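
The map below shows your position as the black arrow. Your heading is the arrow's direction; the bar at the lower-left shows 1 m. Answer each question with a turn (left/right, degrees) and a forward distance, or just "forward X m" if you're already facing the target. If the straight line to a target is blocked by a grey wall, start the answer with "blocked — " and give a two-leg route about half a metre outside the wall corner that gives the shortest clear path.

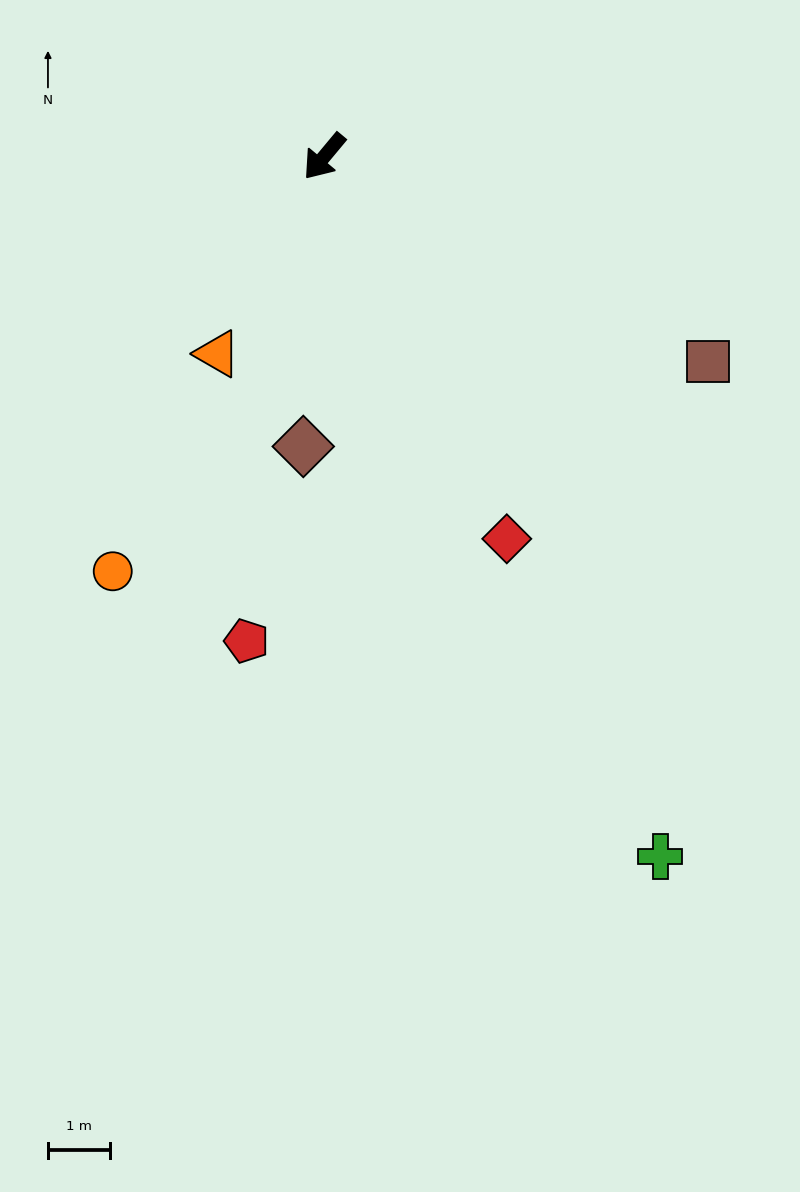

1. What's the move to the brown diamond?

turn left 36°, forward 4.7 m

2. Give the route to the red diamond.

turn left 65°, forward 6.8 m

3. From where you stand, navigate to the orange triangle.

turn left 11°, forward 3.6 m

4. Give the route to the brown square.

turn left 102°, forward 7.0 m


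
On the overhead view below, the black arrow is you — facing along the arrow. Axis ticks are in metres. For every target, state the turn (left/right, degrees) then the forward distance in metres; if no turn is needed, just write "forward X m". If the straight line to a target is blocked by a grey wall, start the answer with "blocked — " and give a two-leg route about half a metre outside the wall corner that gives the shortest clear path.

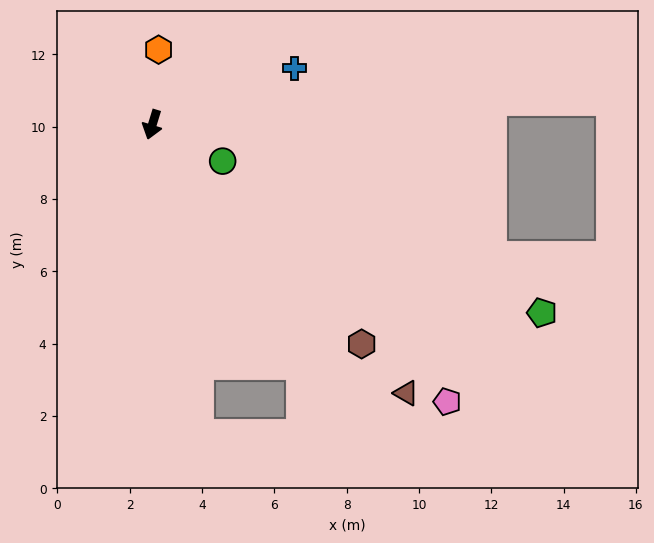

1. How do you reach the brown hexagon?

turn left 61°, forward 8.4 m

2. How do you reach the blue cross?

turn left 129°, forward 4.2 m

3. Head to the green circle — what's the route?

turn left 80°, forward 2.2 m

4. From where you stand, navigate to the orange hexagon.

turn right 168°, forward 2.1 m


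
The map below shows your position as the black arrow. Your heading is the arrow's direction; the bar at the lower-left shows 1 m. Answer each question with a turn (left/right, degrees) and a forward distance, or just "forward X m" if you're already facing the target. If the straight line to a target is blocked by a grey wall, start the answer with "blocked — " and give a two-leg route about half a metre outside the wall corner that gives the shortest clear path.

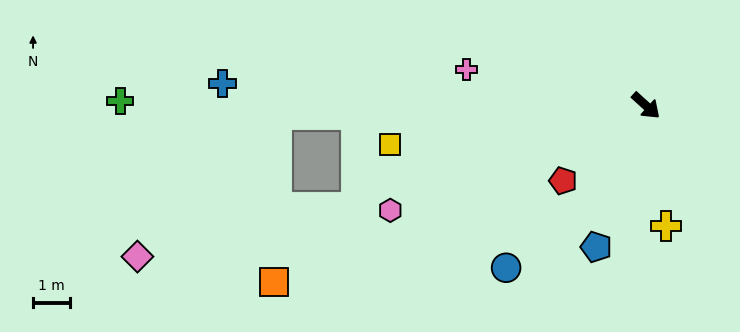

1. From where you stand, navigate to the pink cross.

turn right 149°, forward 5.0 m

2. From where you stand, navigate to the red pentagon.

turn right 96°, forward 3.1 m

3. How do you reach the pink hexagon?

turn right 116°, forward 7.5 m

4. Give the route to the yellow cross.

turn right 38°, forward 3.3 m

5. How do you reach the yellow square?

turn right 129°, forward 7.1 m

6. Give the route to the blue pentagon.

turn right 67°, forward 4.1 m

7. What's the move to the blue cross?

turn right 141°, forward 11.6 m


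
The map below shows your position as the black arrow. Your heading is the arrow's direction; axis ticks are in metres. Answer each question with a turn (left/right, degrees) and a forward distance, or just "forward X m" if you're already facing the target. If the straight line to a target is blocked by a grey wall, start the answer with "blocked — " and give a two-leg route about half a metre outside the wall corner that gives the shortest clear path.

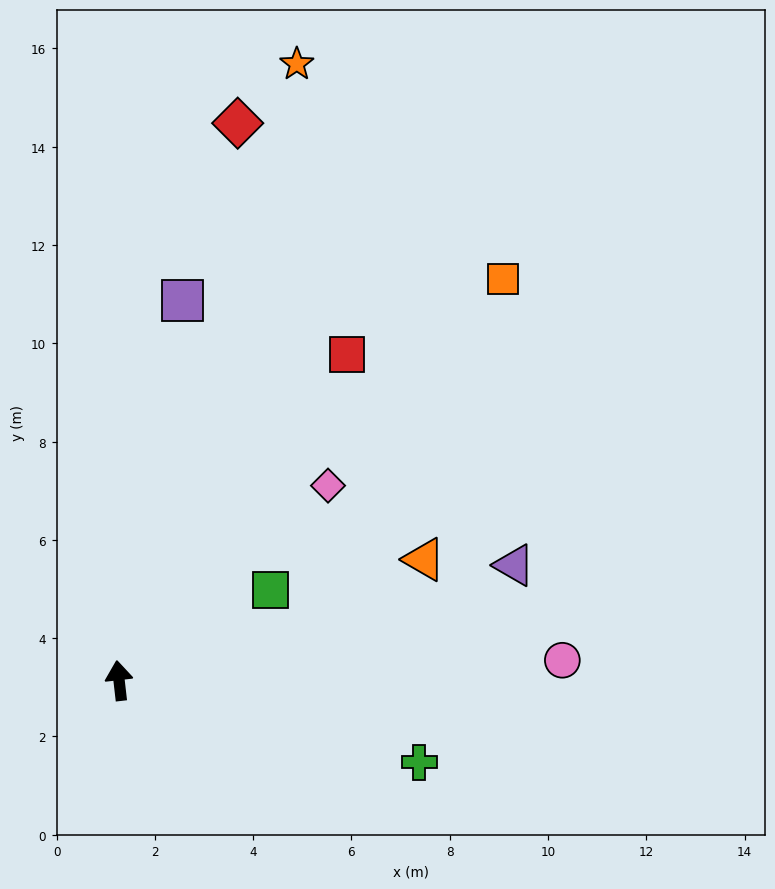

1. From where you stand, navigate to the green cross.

turn right 112°, forward 6.3 m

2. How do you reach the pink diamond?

turn right 54°, forward 5.8 m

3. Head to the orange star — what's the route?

turn right 23°, forward 13.1 m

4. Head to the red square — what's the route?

turn right 42°, forward 8.1 m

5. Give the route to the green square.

turn right 66°, forward 3.6 m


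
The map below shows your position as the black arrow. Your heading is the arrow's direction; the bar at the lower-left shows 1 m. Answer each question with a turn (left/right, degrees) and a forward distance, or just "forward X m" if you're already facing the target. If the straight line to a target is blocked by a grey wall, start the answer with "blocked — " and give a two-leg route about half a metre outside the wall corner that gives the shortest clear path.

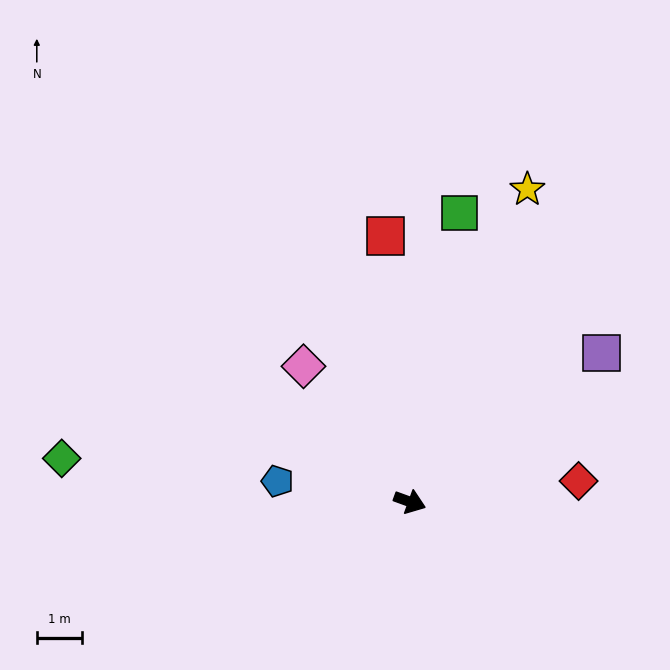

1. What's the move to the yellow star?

turn left 89°, forward 7.3 m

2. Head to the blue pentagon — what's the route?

turn right 169°, forward 2.9 m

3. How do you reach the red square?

turn left 115°, forward 5.9 m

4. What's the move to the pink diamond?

turn left 148°, forward 3.8 m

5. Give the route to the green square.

turn left 100°, forward 6.4 m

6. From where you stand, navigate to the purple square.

turn left 58°, forward 5.3 m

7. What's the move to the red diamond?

turn left 27°, forward 3.7 m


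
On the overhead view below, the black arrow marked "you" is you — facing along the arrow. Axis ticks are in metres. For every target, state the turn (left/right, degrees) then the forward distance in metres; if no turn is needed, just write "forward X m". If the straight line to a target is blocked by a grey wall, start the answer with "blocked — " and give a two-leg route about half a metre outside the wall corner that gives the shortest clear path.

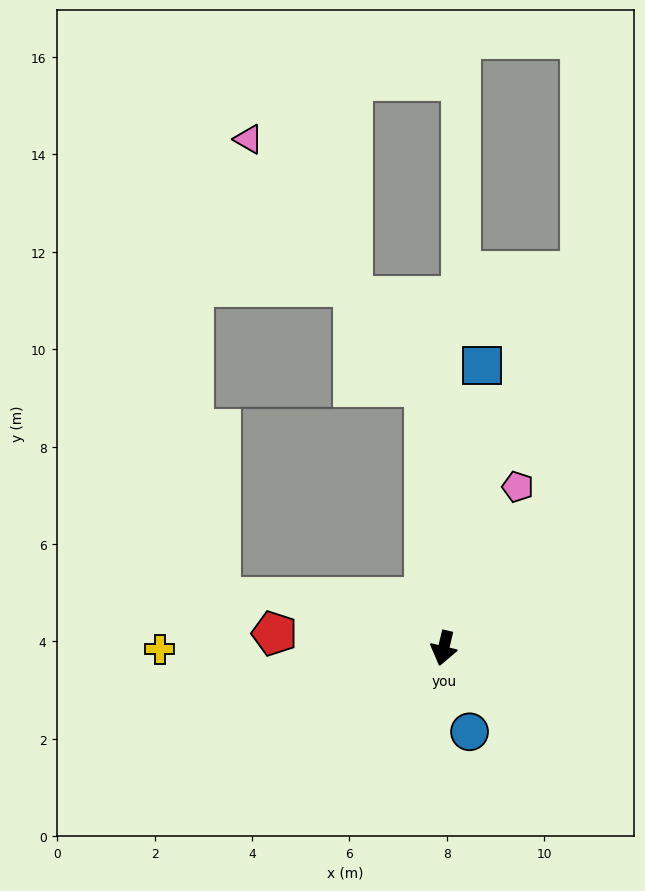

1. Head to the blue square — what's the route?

turn right 174°, forward 5.9 m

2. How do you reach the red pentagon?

turn right 82°, forward 3.5 m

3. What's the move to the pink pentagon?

turn left 169°, forward 3.6 m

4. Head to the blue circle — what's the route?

turn left 31°, forward 1.8 m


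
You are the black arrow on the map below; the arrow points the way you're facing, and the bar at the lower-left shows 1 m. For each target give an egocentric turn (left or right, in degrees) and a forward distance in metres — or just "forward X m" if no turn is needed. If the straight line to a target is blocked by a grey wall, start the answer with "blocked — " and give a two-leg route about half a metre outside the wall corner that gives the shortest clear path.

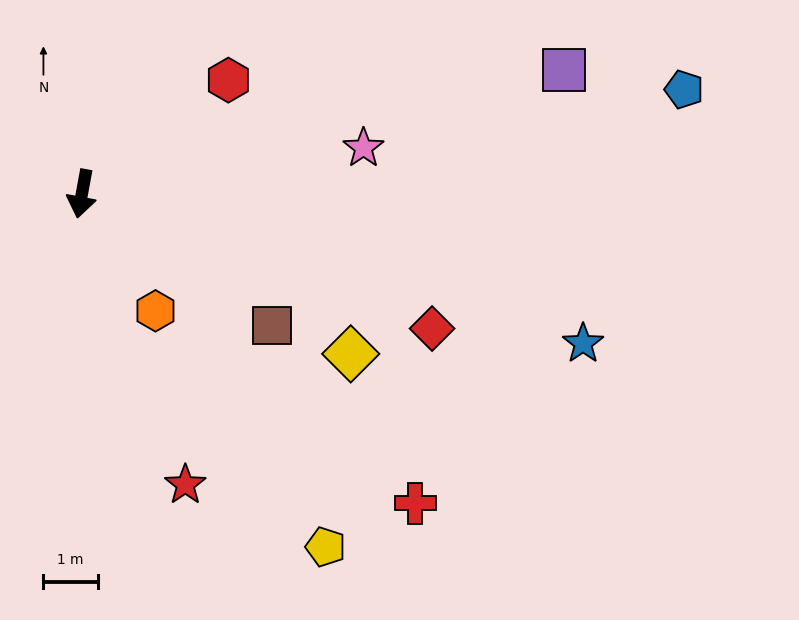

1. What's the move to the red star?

turn left 30°, forward 5.7 m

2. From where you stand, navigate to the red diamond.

turn left 79°, forward 6.9 m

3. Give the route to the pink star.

turn left 110°, forward 5.3 m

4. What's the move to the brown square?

turn left 66°, forward 4.3 m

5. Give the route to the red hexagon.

turn left 138°, forward 3.4 m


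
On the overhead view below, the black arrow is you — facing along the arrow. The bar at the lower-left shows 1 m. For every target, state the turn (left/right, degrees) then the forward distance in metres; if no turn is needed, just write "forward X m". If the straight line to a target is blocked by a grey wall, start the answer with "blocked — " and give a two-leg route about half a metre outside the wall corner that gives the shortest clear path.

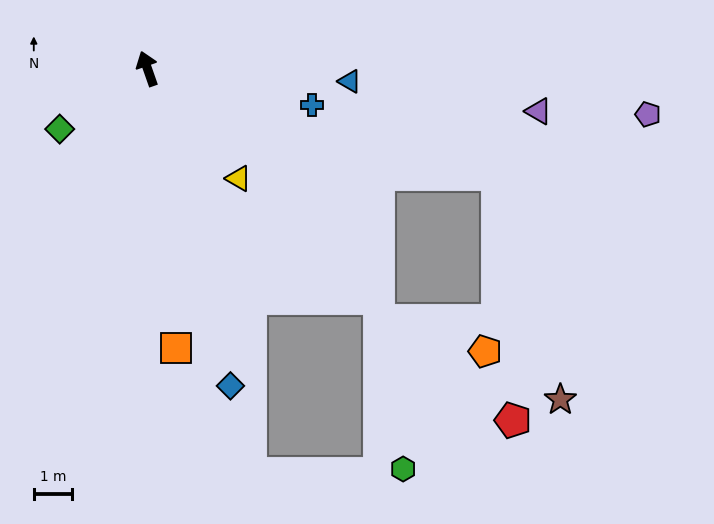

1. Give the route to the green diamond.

turn left 105°, forward 2.8 m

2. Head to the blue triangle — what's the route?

turn right 113°, forward 5.3 m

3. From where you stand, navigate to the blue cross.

turn right 122°, forward 4.4 m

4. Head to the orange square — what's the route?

turn left 167°, forward 7.4 m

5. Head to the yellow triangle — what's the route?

turn right 160°, forward 3.7 m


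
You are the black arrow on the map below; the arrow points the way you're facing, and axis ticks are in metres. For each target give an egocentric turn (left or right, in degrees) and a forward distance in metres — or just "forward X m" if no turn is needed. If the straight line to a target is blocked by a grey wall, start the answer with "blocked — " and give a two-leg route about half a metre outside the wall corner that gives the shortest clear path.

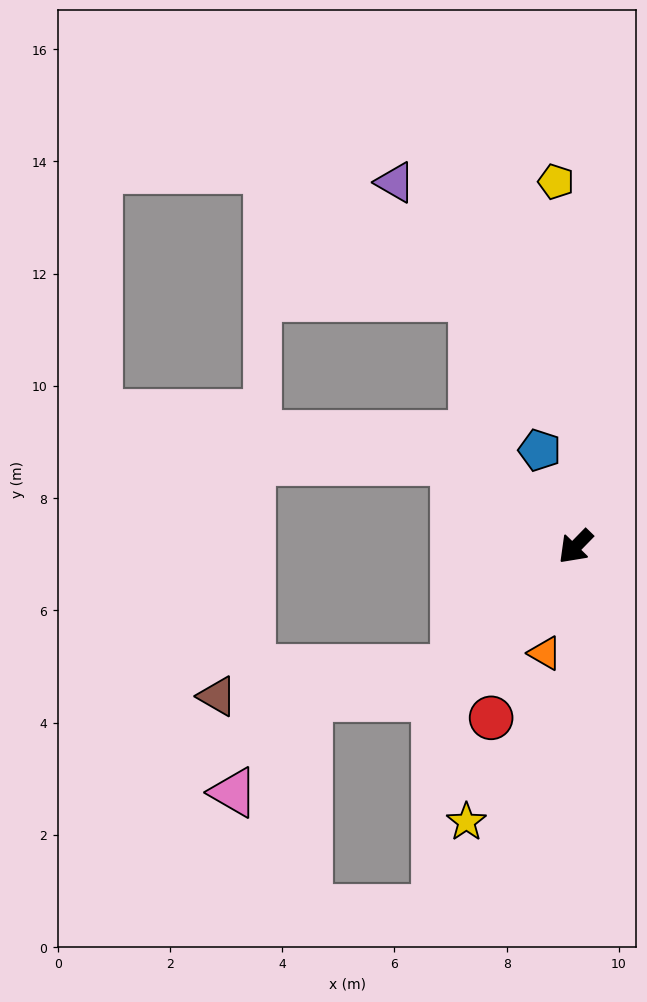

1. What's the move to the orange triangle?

turn left 28°, forward 2.0 m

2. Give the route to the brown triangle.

blocked — forward 3.1 m, then turn right 39°, forward 4.2 m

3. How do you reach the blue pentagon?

turn right 115°, forward 1.8 m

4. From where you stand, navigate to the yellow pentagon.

turn right 133°, forward 6.5 m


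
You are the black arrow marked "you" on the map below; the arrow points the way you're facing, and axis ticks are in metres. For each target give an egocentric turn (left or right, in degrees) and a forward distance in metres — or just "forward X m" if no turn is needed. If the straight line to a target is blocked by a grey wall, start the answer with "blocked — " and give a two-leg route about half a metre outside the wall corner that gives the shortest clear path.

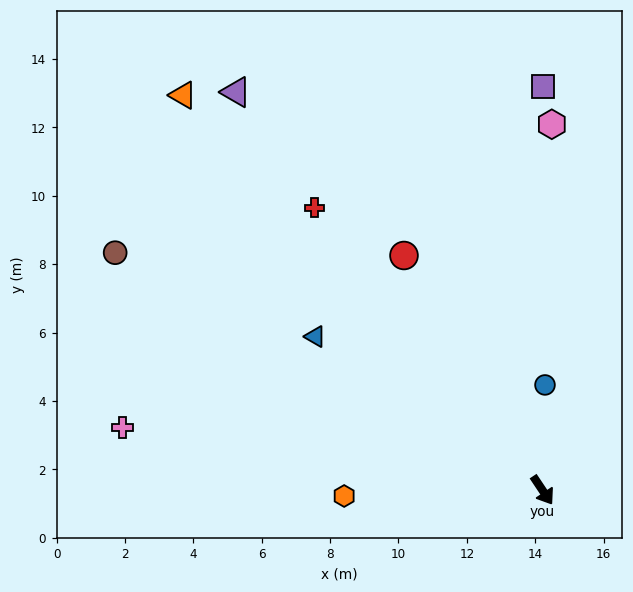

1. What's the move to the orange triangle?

turn right 171°, forward 15.6 m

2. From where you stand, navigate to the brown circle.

turn right 153°, forward 14.3 m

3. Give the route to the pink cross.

turn right 132°, forward 12.4 m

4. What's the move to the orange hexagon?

turn right 122°, forward 5.8 m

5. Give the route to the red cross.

turn right 175°, forward 10.6 m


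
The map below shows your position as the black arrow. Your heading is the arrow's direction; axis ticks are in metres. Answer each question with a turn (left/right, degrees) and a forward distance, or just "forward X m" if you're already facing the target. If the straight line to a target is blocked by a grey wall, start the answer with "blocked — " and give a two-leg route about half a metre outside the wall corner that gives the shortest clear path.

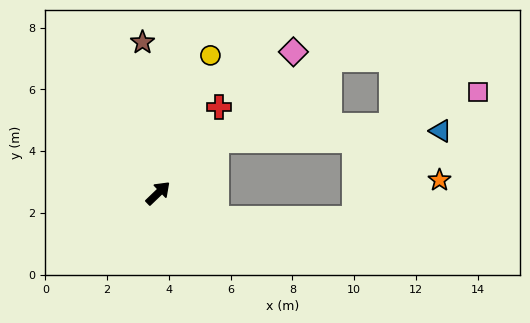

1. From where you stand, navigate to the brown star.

turn left 52°, forward 4.9 m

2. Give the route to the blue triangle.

blocked — forward 2.6 m, then turn right 42°, forward 7.3 m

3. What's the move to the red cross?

turn left 11°, forward 3.4 m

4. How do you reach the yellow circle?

turn left 25°, forward 4.8 m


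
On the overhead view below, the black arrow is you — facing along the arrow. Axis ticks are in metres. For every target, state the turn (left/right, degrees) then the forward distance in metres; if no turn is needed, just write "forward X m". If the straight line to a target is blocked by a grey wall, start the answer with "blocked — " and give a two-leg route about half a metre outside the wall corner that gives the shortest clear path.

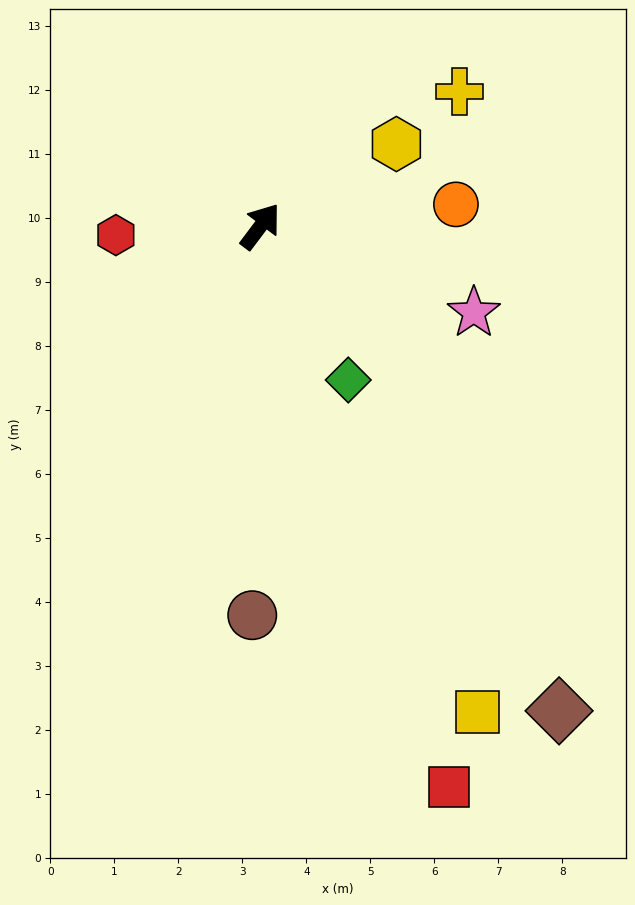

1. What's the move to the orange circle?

turn right 47°, forward 3.1 m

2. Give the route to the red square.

turn right 125°, forward 9.2 m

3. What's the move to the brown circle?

turn right 144°, forward 6.1 m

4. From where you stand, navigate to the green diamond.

turn right 113°, forward 2.8 m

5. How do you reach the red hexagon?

turn left 130°, forward 2.3 m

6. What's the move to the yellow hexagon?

turn right 22°, forward 2.5 m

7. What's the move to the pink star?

turn right 75°, forward 3.6 m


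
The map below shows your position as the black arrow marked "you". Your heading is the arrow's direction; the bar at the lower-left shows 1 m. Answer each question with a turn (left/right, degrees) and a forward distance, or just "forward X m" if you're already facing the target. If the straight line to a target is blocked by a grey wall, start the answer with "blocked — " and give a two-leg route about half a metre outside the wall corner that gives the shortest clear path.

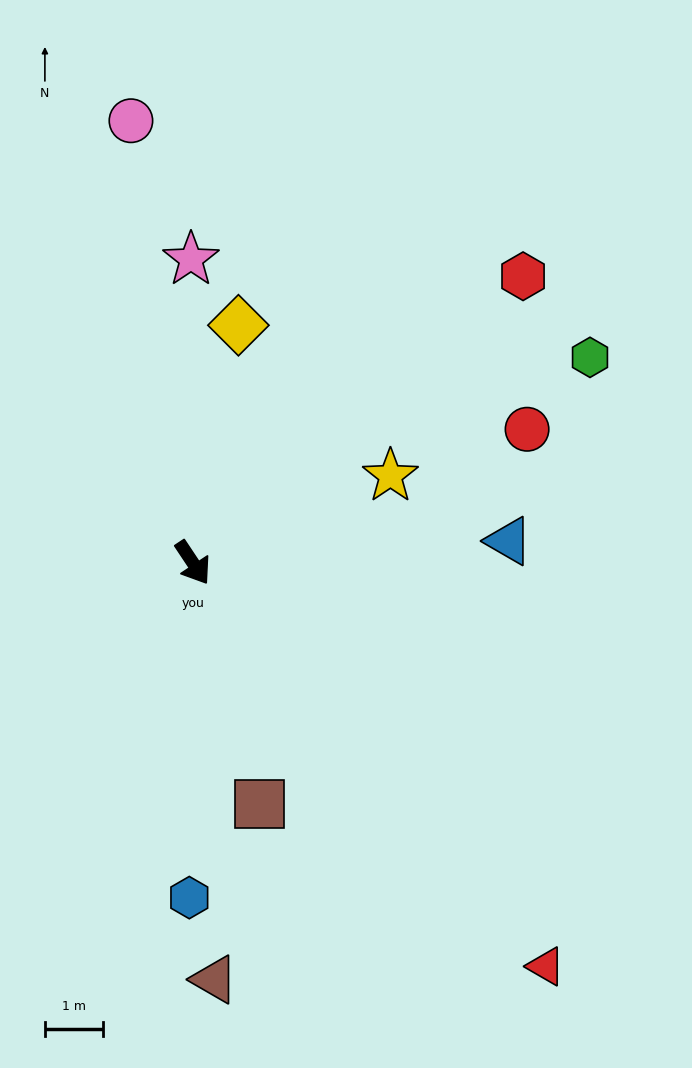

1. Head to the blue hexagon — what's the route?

turn right 34°, forward 5.8 m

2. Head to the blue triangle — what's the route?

turn left 60°, forward 5.4 m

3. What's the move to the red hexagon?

turn left 97°, forward 7.5 m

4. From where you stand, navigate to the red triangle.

turn left 8°, forward 9.2 m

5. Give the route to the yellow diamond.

turn left 136°, forward 4.2 m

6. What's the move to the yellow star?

turn left 80°, forward 3.7 m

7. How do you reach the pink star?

turn left 147°, forward 5.2 m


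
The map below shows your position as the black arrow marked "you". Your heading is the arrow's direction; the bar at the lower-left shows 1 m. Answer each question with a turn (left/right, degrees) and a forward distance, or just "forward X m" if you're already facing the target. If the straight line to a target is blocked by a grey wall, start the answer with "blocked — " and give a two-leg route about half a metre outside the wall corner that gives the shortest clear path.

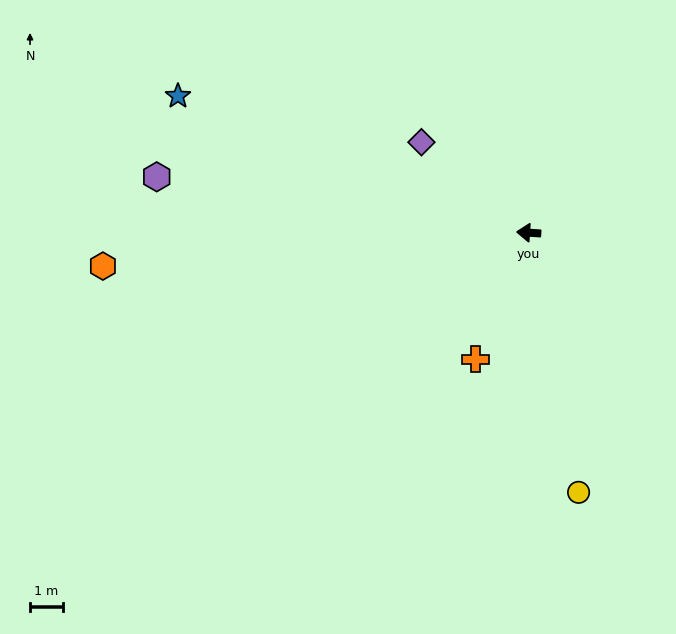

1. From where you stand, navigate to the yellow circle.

turn left 105°, forward 8.0 m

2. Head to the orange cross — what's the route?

turn left 71°, forward 4.1 m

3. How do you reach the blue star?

turn right 18°, forward 11.3 m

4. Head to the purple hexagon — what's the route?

turn right 5°, forward 11.3 m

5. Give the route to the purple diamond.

turn right 36°, forward 4.2 m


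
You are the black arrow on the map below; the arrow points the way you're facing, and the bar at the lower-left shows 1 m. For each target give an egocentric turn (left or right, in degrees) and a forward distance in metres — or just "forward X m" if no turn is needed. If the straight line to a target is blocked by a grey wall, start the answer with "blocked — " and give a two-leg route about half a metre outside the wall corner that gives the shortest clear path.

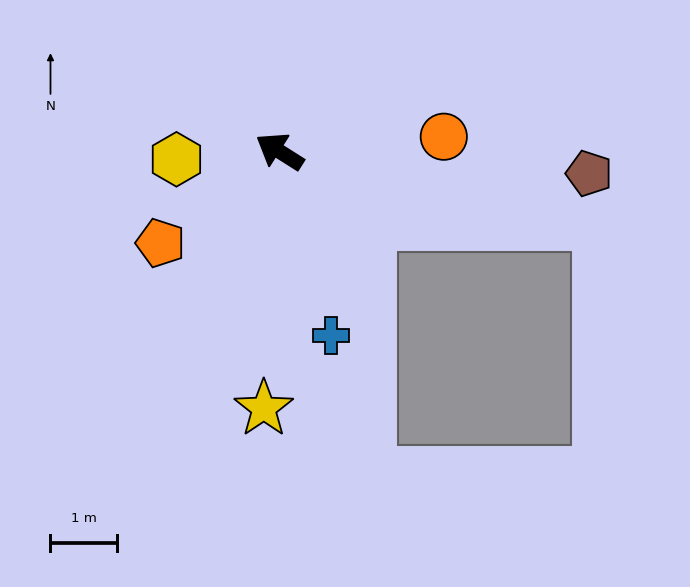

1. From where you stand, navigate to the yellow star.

turn left 119°, forward 3.9 m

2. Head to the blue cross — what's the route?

turn left 138°, forward 2.9 m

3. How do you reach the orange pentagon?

turn left 70°, forward 2.3 m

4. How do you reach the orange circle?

turn right 143°, forward 2.5 m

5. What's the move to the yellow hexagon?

turn left 37°, forward 1.6 m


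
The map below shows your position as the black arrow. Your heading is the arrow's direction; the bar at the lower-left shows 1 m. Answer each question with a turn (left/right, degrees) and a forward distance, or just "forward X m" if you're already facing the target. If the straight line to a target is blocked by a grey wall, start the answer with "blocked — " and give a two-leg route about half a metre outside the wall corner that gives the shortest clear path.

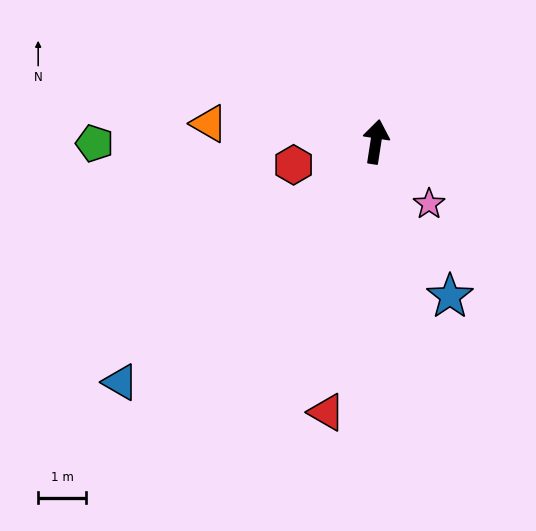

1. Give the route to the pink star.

turn right 131°, forward 1.7 m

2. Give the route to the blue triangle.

turn left 142°, forward 7.3 m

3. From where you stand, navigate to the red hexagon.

turn left 114°, forward 1.8 m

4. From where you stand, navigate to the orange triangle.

turn left 93°, forward 3.5 m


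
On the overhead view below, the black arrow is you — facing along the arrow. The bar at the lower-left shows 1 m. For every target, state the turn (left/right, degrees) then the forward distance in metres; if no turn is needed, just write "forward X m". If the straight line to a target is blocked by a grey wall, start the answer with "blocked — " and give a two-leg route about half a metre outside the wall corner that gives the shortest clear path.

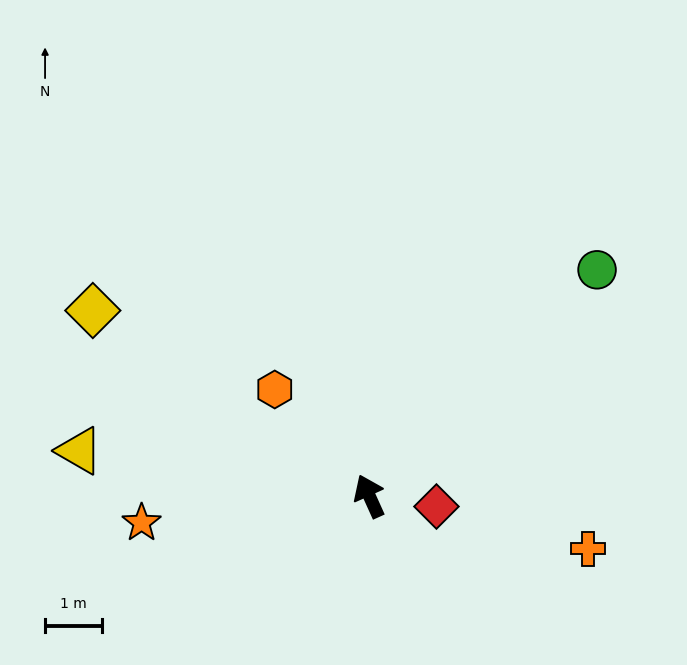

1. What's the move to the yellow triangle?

turn left 57°, forward 5.2 m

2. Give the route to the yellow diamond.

turn left 32°, forward 5.9 m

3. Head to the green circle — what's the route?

turn right 69°, forward 5.7 m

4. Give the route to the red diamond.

turn right 123°, forward 1.2 m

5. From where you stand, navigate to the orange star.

turn left 72°, forward 4.0 m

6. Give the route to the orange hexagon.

turn left 17°, forward 2.5 m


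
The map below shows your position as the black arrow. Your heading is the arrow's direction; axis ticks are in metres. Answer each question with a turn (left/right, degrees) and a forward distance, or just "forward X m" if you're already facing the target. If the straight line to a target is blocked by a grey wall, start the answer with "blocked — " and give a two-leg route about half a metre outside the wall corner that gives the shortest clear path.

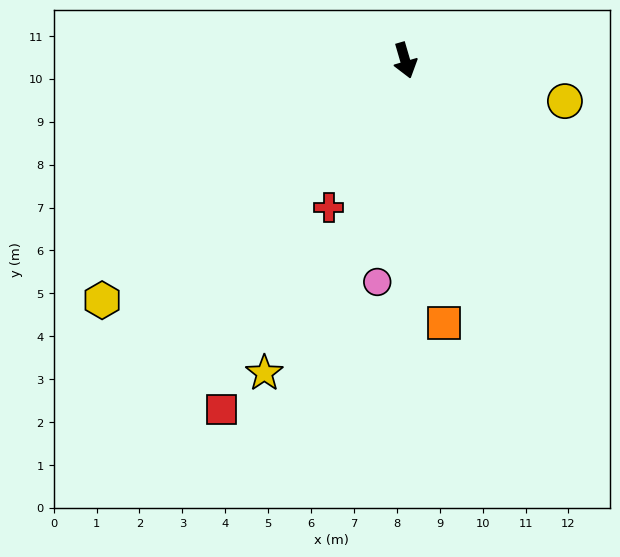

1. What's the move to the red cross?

turn right 44°, forward 3.9 m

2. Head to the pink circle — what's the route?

turn right 23°, forward 5.2 m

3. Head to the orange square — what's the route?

turn right 8°, forward 6.2 m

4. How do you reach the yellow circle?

turn left 59°, forward 3.8 m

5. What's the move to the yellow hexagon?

turn right 68°, forward 9.0 m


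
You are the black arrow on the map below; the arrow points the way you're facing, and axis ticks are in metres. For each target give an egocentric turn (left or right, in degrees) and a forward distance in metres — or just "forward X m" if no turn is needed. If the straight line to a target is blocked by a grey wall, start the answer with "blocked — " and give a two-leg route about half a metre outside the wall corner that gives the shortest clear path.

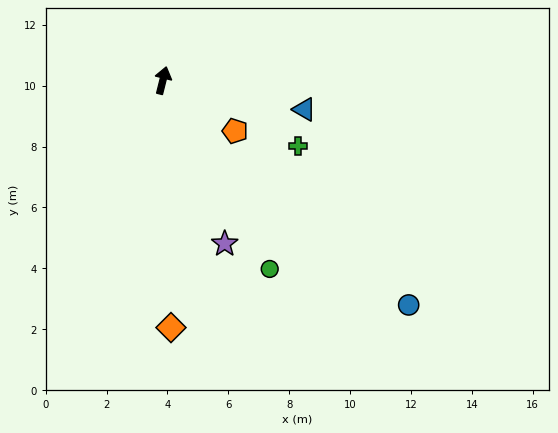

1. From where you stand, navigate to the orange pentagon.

turn right 111°, forward 2.9 m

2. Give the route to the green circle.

turn right 136°, forward 7.1 m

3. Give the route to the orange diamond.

turn right 164°, forward 8.1 m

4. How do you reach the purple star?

turn right 145°, forward 5.7 m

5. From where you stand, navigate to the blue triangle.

turn right 88°, forward 4.7 m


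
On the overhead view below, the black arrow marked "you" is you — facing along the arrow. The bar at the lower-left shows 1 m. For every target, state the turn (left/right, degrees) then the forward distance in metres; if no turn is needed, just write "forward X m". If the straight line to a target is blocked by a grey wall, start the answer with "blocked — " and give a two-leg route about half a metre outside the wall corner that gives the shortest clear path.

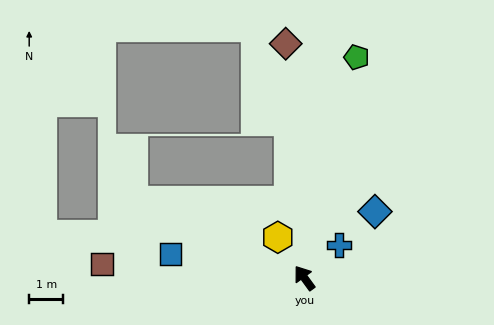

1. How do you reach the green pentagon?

turn right 49°, forward 6.7 m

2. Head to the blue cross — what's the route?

turn right 83°, forward 1.4 m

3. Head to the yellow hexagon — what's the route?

turn right 3°, forward 1.4 m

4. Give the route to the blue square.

turn left 44°, forward 4.0 m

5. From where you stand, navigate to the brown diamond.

turn right 32°, forward 6.9 m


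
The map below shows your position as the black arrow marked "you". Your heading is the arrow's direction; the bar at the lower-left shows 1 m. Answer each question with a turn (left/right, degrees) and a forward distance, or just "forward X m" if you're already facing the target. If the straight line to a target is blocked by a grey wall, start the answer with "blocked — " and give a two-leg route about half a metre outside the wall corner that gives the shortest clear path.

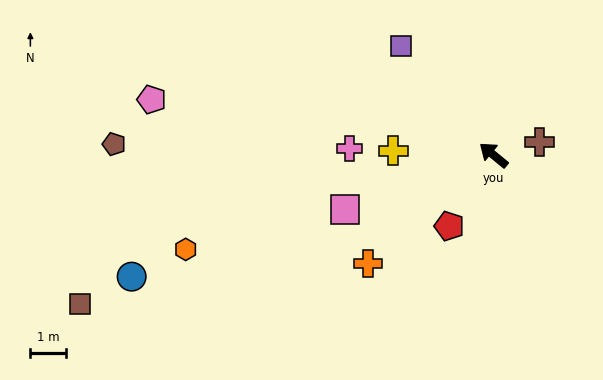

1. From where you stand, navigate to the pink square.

turn left 59°, forward 4.5 m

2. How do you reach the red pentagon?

turn left 97°, forward 2.4 m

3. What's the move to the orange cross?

turn left 80°, forward 4.7 m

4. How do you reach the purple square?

turn right 10°, forward 4.1 m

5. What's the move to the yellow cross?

turn left 37°, forward 2.9 m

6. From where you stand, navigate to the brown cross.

turn right 124°, forward 1.4 m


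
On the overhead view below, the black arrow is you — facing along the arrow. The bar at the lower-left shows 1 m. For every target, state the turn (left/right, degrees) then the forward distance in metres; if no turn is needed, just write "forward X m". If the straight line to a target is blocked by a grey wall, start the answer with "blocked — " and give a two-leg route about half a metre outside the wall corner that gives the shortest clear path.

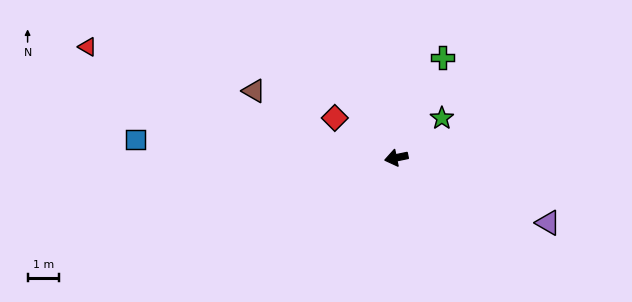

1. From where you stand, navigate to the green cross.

turn right 126°, forward 3.5 m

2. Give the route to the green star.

turn right 151°, forward 1.9 m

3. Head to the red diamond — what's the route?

turn right 45°, forward 2.3 m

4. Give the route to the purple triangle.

turn left 145°, forward 5.3 m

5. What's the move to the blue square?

turn right 16°, forward 8.3 m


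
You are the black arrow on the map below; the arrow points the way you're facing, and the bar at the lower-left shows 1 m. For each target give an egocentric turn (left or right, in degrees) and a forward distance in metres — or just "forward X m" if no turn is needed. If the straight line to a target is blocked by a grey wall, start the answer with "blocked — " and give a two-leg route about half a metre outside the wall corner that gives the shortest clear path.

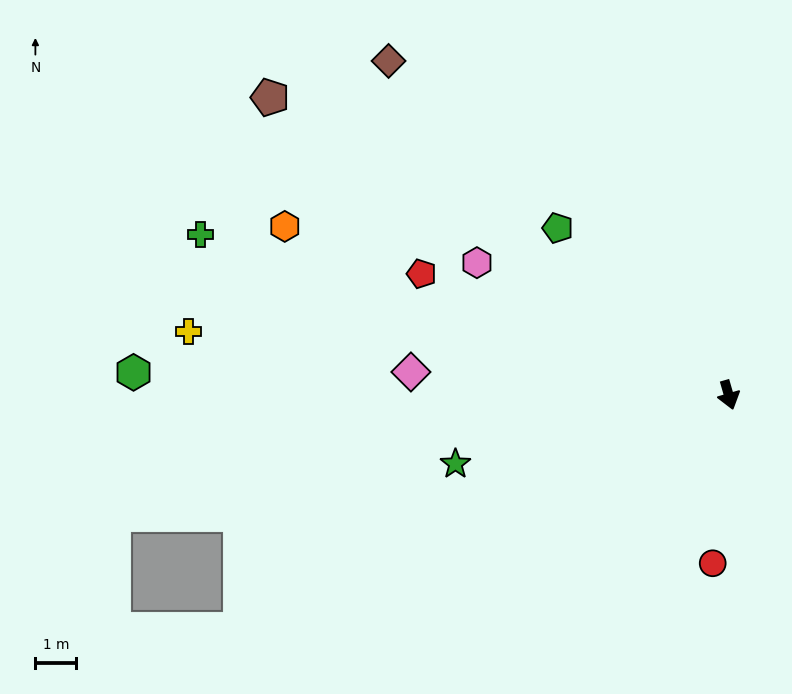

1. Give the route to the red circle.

turn right 22°, forward 4.1 m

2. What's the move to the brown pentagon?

turn right 139°, forward 13.4 m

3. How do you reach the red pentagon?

turn right 128°, forward 8.1 m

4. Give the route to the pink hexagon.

turn right 134°, forward 7.0 m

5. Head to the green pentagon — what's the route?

turn right 150°, forward 5.8 m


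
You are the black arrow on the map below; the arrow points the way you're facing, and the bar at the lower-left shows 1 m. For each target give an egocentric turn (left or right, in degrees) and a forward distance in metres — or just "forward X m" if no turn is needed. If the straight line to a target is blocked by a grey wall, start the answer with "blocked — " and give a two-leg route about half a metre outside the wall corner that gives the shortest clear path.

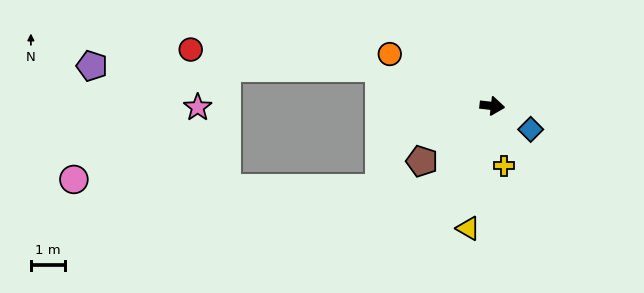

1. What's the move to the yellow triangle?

turn right 95°, forward 3.7 m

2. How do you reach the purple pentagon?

blocked — turn left 168°, forward 3.5 m, then turn left 18°, forward 8.5 m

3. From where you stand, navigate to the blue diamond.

turn right 25°, forward 1.3 m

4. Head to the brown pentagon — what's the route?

turn right 135°, forward 2.6 m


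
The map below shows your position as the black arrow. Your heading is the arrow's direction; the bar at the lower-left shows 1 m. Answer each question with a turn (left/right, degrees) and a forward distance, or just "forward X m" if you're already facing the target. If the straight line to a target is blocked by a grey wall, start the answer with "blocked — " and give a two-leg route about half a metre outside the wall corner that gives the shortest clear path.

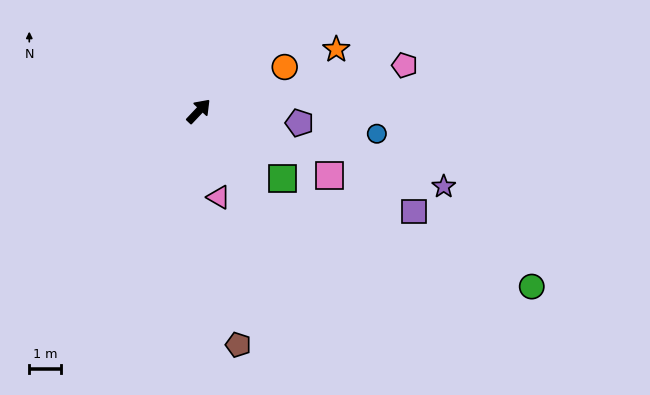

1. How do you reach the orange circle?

turn right 19°, forward 3.0 m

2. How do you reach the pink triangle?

turn right 124°, forward 2.8 m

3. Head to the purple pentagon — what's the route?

turn right 53°, forward 3.2 m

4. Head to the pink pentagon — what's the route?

turn right 34°, forward 6.6 m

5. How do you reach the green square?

turn right 85°, forward 3.4 m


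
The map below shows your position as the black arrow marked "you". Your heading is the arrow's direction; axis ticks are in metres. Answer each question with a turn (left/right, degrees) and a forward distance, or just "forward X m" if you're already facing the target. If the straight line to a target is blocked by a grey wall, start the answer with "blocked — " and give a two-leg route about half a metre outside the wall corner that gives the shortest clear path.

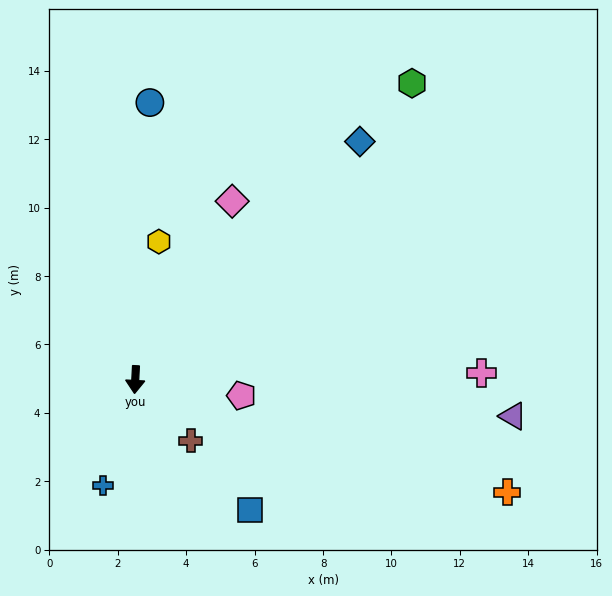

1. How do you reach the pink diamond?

turn left 154°, forward 5.9 m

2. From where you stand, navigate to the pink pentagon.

turn left 84°, forward 3.1 m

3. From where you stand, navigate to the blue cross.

turn right 14°, forward 3.2 m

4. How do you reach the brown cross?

turn left 45°, forward 2.4 m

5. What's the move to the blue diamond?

turn left 140°, forward 9.6 m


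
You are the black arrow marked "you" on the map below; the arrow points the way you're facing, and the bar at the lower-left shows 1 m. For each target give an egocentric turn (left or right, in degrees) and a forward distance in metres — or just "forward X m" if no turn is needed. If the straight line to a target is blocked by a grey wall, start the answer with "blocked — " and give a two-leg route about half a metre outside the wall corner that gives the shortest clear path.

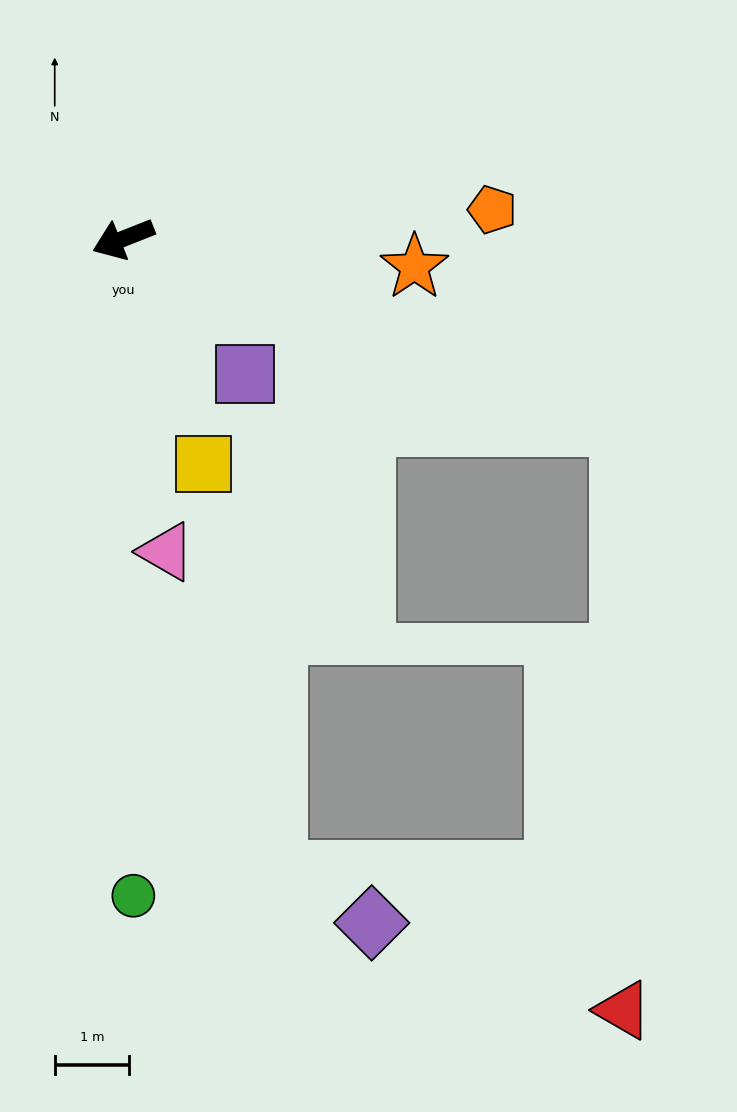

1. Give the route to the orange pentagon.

turn left 163°, forward 5.0 m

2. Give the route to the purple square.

turn left 110°, forward 2.5 m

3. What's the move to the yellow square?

turn left 88°, forward 3.2 m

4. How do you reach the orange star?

turn left 153°, forward 3.9 m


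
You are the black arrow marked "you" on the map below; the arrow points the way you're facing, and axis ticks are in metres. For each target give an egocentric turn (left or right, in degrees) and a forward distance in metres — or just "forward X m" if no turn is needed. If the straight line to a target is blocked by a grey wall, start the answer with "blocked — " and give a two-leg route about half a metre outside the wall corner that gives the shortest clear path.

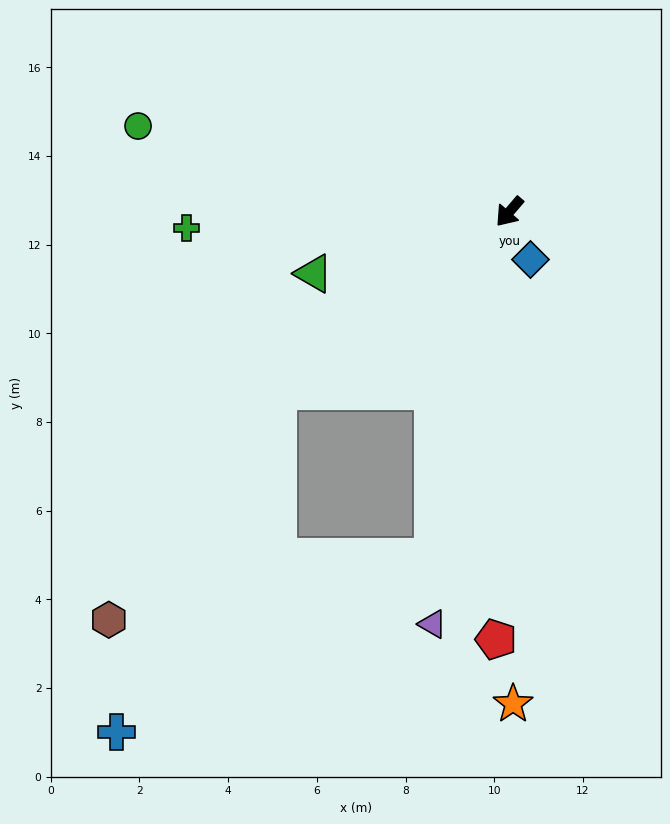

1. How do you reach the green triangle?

turn right 32°, forward 4.6 m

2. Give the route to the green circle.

turn right 62°, forward 8.6 m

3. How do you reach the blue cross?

blocked — turn right 12°, forward 6.6 m, then turn left 27°, forward 8.5 m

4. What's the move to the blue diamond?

turn left 64°, forward 1.2 m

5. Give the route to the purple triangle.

turn left 30°, forward 9.5 m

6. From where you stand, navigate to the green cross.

turn right 47°, forward 7.3 m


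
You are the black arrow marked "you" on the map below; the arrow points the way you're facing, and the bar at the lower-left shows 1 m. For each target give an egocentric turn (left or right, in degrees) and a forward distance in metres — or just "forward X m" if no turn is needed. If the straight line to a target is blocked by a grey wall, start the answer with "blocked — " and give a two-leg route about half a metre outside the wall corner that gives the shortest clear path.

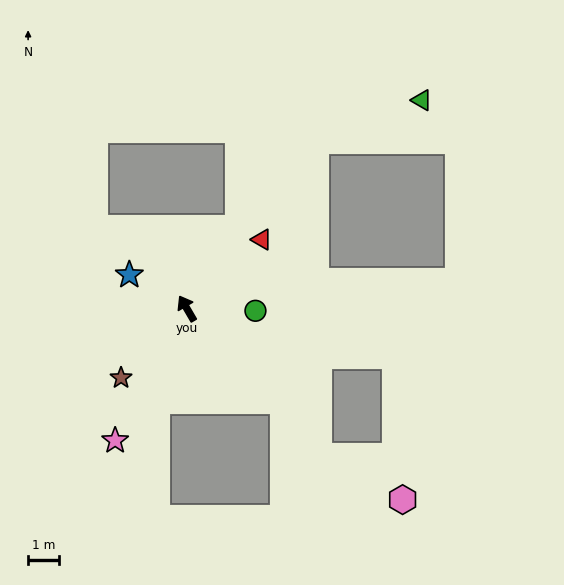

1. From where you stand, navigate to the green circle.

turn right 122°, forward 2.2 m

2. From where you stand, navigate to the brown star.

turn left 106°, forward 3.1 m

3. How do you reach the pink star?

turn left 121°, forward 4.9 m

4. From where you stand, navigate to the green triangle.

blocked — turn right 68°, forward 6.9 m, then turn right 31°, forward 3.7 m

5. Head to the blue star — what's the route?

turn left 29°, forward 2.2 m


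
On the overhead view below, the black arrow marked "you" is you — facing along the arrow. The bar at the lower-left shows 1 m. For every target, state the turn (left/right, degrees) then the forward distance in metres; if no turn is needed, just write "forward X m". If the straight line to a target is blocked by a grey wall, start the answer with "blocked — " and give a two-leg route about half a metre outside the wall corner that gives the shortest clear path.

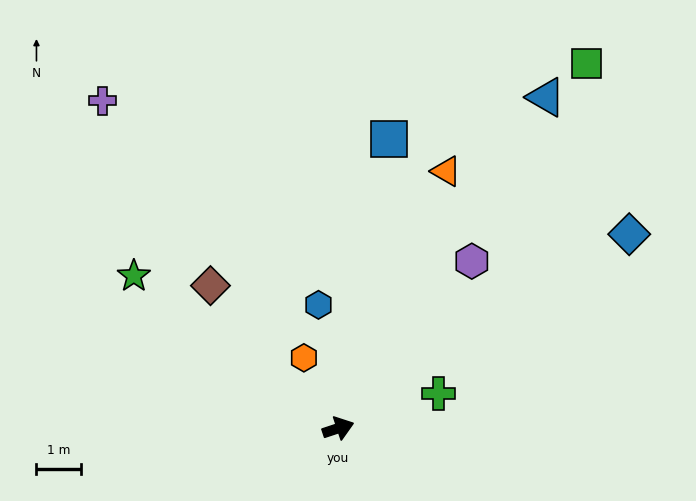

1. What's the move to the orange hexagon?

turn left 98°, forward 1.8 m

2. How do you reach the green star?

turn left 125°, forward 5.7 m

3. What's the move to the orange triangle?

turn left 49°, forward 6.3 m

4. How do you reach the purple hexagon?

turn left 33°, forward 4.8 m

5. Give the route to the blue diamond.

turn left 15°, forward 7.9 m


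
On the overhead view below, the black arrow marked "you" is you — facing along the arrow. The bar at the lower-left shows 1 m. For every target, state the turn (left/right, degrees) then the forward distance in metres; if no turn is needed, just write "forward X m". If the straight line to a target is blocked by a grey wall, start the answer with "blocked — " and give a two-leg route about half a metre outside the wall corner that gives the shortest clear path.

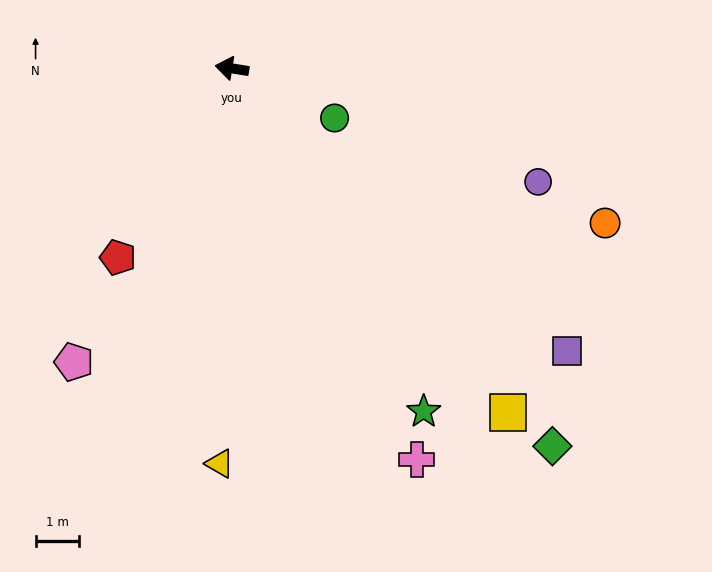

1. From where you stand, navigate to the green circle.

turn left 163°, forward 2.6 m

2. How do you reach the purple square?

turn left 149°, forward 10.1 m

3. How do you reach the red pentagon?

turn left 68°, forward 5.1 m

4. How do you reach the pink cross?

turn left 124°, forward 10.0 m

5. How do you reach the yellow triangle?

turn left 97°, forward 9.1 m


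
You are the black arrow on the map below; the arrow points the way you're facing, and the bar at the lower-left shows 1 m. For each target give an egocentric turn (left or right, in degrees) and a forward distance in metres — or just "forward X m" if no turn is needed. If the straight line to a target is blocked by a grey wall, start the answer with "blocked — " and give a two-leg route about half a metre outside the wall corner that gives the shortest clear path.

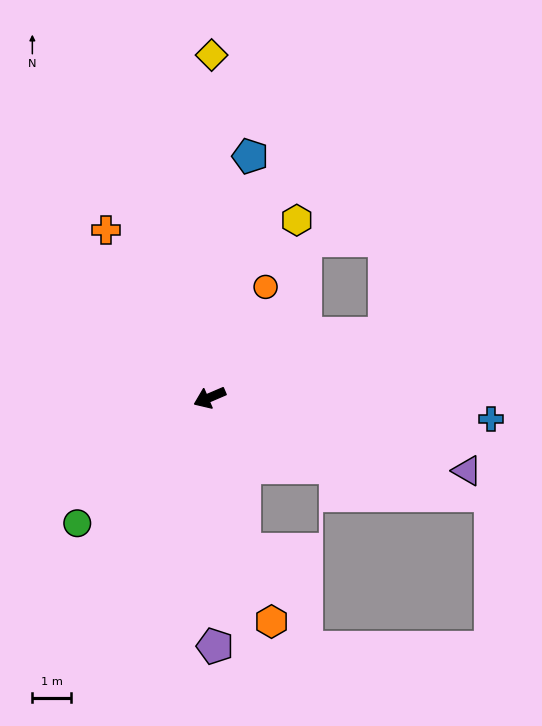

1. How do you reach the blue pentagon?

turn right 123°, forward 6.3 m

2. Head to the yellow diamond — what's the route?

turn right 114°, forward 8.8 m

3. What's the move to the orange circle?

turn right 140°, forward 3.2 m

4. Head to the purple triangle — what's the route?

turn left 141°, forward 6.9 m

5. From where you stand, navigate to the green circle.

turn left 20°, forward 4.7 m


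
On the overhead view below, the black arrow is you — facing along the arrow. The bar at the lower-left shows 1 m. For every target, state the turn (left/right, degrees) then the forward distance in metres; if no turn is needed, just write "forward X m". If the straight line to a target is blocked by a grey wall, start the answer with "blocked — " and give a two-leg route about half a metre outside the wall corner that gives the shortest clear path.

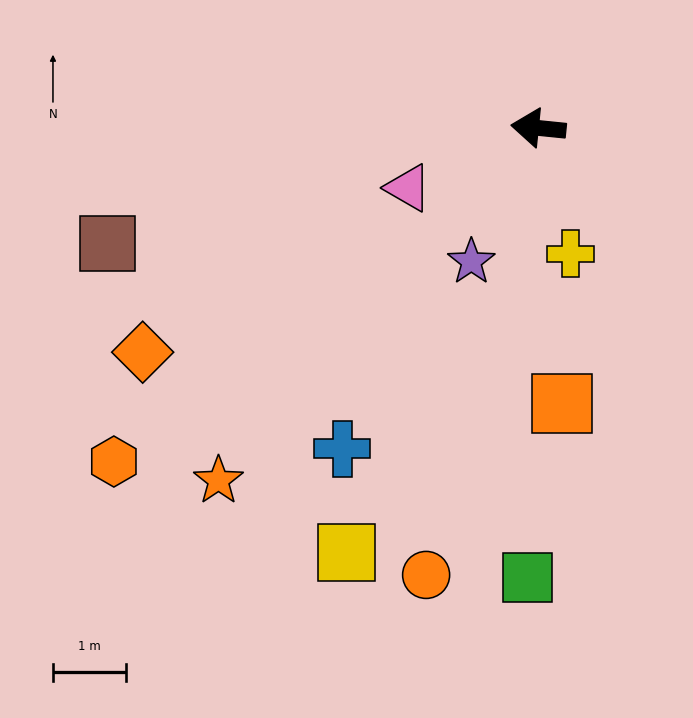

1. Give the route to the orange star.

turn left 54°, forward 6.6 m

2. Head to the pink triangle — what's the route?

turn left 30°, forward 2.0 m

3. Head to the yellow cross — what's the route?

turn left 110°, forward 1.8 m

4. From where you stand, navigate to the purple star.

turn left 69°, forward 2.1 m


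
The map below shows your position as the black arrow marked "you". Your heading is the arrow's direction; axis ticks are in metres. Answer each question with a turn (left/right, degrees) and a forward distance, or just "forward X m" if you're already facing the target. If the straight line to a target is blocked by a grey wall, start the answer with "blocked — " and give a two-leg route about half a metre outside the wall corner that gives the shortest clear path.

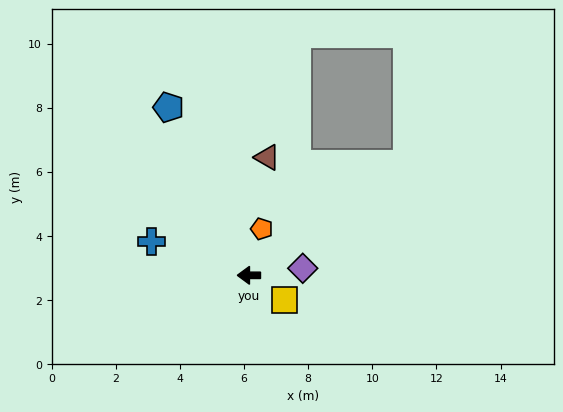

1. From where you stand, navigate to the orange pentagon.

turn right 105°, forward 1.5 m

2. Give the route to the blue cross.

turn right 19°, forward 3.2 m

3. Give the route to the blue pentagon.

turn right 64°, forward 5.8 m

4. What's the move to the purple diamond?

turn right 172°, forward 1.7 m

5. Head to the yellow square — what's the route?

turn left 145°, forward 1.3 m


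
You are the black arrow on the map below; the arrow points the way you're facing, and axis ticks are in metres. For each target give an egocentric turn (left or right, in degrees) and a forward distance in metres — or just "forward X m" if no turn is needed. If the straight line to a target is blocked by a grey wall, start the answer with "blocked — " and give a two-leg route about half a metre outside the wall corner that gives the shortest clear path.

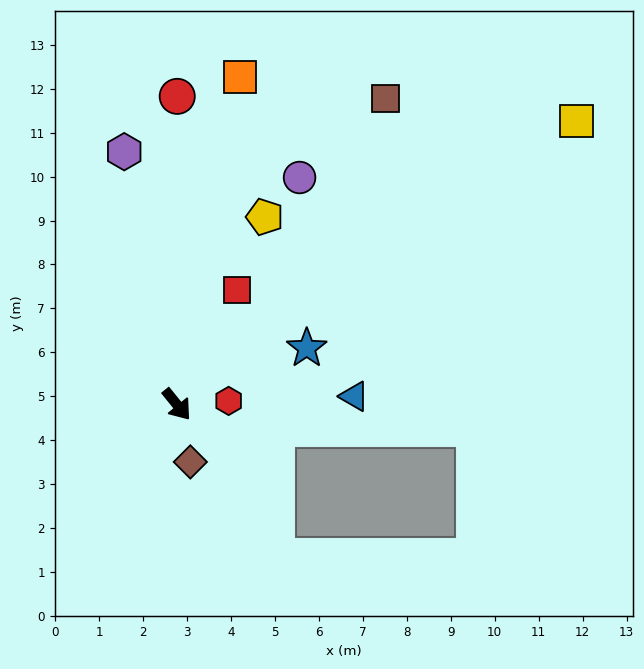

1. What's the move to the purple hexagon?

turn left 153°, forward 5.9 m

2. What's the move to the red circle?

turn left 141°, forward 7.0 m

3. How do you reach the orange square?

turn left 130°, forward 7.6 m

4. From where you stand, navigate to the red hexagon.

turn left 55°, forward 1.2 m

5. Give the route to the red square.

turn left 113°, forward 2.9 m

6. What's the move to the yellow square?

turn left 86°, forward 11.1 m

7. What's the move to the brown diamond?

turn right 26°, forward 1.3 m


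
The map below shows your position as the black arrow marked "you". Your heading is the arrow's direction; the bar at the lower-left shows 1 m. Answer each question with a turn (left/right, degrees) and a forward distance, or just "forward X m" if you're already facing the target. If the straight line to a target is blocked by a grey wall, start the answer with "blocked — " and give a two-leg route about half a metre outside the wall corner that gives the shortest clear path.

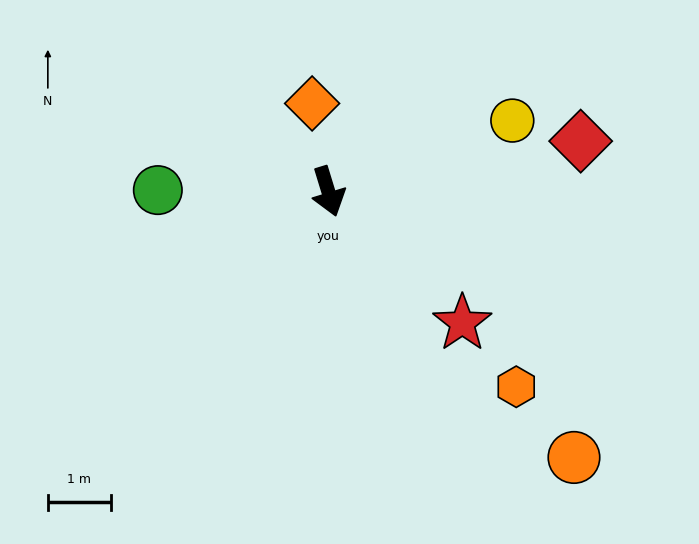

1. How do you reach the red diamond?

turn left 84°, forward 4.1 m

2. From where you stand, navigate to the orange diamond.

turn left 173°, forward 1.4 m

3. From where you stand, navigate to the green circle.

turn right 107°, forward 2.7 m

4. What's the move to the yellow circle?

turn left 94°, forward 3.1 m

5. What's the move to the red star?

turn left 29°, forward 3.0 m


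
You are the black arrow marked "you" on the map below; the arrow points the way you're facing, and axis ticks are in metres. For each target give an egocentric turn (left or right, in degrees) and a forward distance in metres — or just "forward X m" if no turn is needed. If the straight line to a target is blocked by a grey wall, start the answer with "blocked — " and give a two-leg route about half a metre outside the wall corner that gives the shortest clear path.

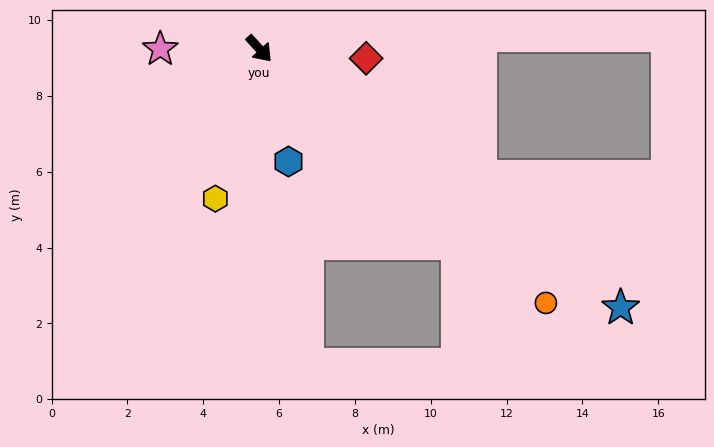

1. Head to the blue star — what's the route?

turn left 12°, forward 11.7 m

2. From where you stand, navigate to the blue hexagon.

turn right 28°, forward 3.1 m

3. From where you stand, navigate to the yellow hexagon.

turn right 59°, forward 4.1 m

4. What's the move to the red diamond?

turn left 42°, forward 2.8 m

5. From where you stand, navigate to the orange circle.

turn left 6°, forward 10.1 m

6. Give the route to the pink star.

turn right 132°, forward 2.6 m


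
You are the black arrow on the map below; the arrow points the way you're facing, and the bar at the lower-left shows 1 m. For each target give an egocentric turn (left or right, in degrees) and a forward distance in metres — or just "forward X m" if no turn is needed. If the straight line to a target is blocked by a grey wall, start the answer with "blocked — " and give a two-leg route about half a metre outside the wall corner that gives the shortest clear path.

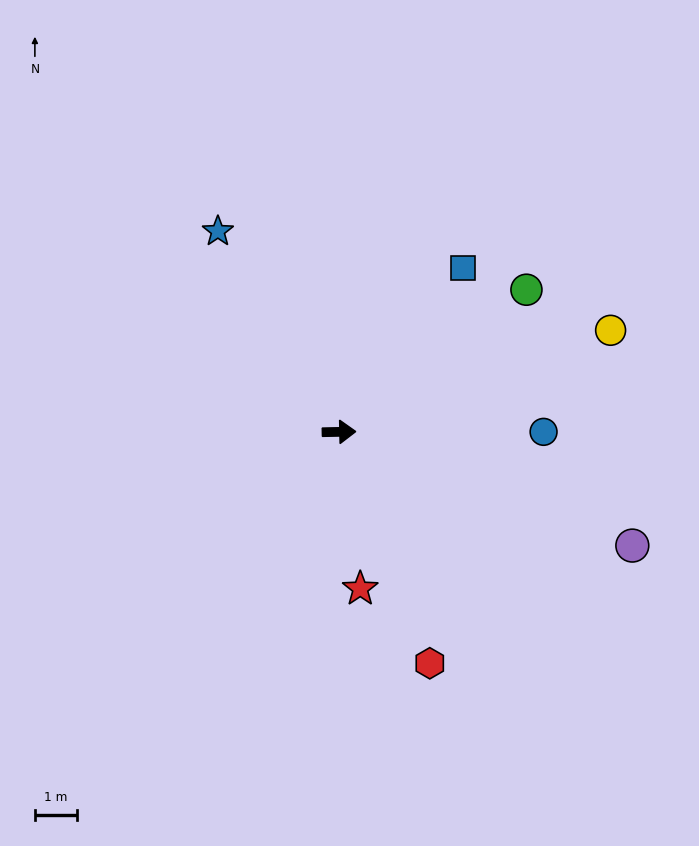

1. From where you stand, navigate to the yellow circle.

turn left 19°, forward 6.9 m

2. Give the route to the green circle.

turn left 36°, forward 5.6 m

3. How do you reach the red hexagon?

turn right 70°, forward 5.9 m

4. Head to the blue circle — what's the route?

forward 4.9 m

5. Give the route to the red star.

turn right 83°, forward 3.8 m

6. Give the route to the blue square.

turn left 52°, forward 4.9 m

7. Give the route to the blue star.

turn left 120°, forward 5.6 m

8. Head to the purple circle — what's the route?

turn right 22°, forward 7.5 m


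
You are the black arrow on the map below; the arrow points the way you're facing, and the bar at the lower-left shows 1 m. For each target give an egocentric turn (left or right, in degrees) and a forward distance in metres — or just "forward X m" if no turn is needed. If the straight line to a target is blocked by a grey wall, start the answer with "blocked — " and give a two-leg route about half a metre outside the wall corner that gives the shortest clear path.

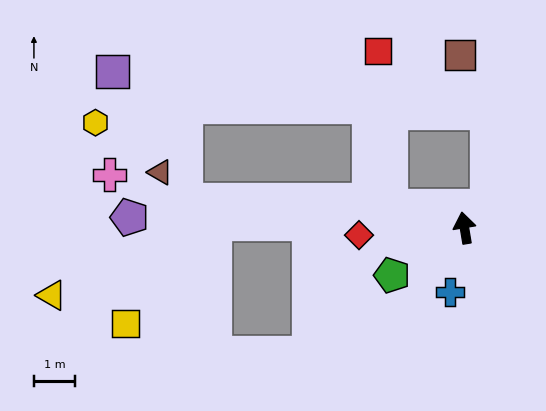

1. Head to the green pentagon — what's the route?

turn left 114°, forward 2.1 m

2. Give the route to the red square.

blocked — turn left 64°, forward 1.9 m, then turn right 69°, forward 3.8 m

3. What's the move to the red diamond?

turn left 85°, forward 2.5 m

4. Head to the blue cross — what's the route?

turn left 158°, forward 1.6 m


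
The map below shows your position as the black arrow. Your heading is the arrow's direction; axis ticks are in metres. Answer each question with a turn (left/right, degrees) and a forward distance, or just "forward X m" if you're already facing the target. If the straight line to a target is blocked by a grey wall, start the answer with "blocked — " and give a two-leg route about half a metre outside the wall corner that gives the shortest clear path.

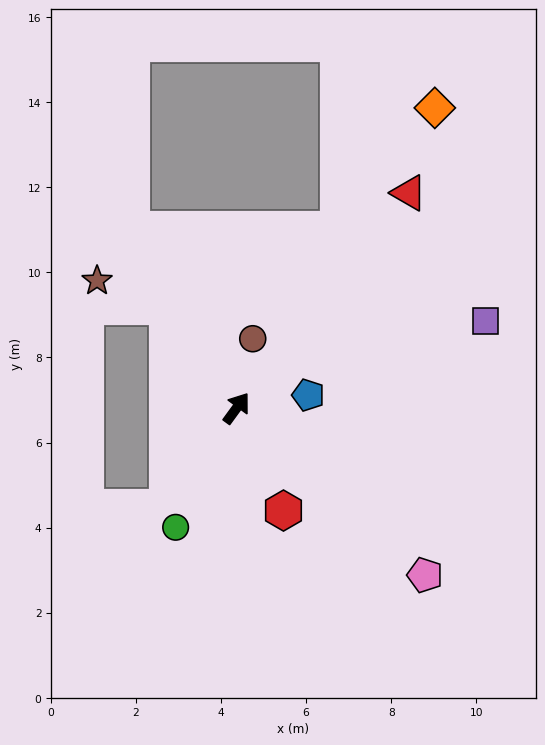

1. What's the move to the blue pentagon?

turn right 44°, forward 1.7 m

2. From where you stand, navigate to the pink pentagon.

turn right 95°, forward 5.9 m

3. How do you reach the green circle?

turn right 171°, forward 3.1 m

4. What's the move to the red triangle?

turn right 3°, forward 6.5 m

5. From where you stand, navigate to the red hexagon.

turn right 119°, forward 2.6 m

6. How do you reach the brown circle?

turn left 23°, forward 1.7 m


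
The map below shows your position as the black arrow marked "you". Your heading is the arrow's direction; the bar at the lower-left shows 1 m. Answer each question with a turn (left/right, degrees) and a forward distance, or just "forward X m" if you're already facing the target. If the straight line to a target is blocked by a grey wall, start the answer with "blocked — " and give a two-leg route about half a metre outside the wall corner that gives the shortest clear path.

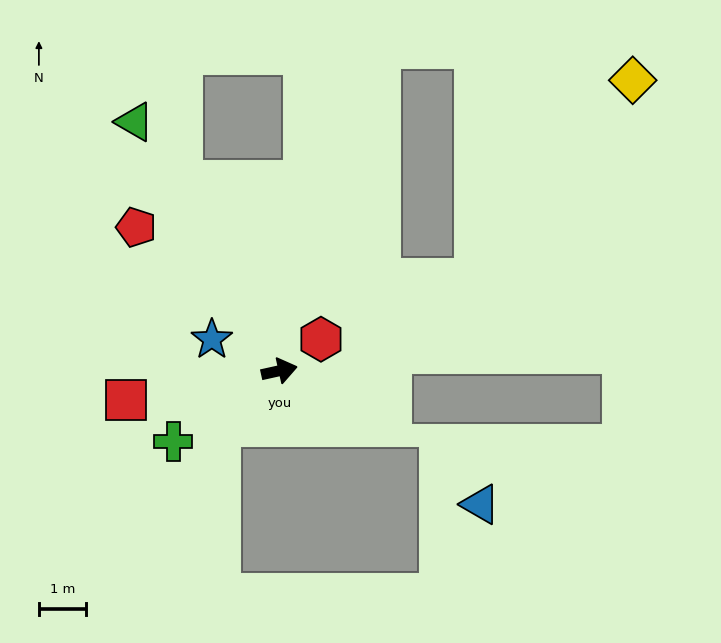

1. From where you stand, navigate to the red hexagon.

turn left 25°, forward 1.1 m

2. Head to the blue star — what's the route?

turn left 143°, forward 1.6 m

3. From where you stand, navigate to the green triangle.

turn left 108°, forward 6.1 m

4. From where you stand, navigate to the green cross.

turn right 159°, forward 2.7 m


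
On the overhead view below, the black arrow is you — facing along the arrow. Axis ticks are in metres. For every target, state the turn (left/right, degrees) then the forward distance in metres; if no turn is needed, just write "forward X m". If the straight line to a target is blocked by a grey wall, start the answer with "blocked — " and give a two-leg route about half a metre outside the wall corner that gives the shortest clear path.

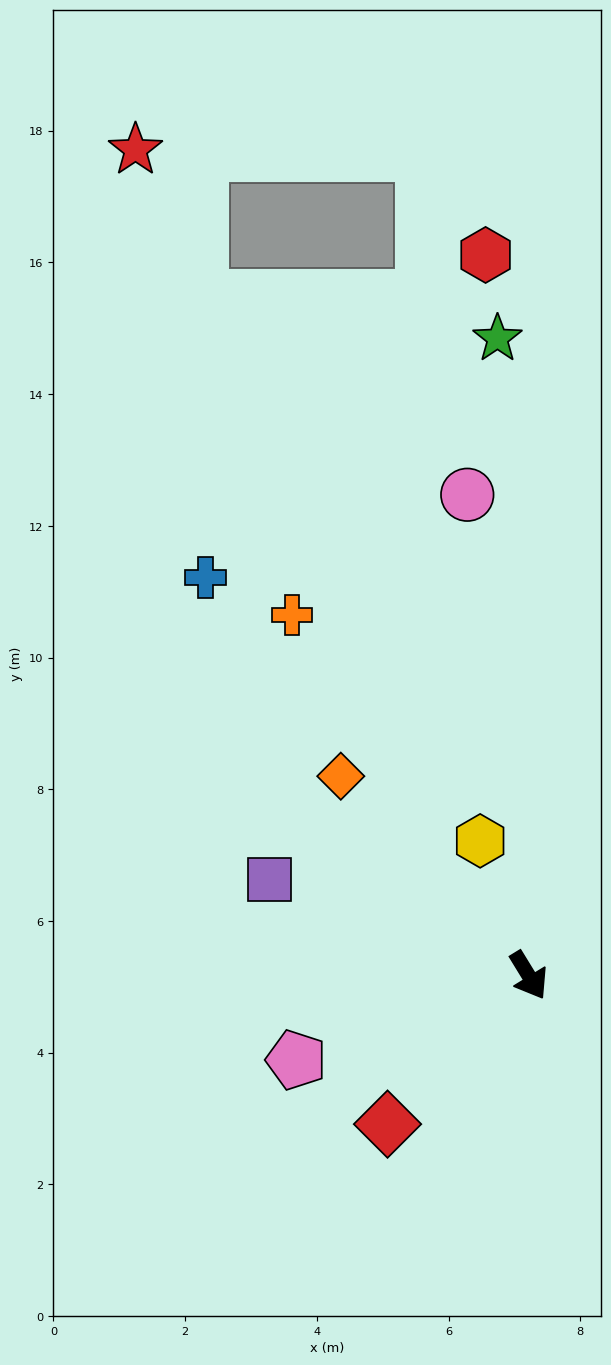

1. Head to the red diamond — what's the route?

turn right 75°, forward 3.1 m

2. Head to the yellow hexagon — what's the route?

turn left 168°, forward 2.2 m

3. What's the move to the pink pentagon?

turn right 102°, forward 3.8 m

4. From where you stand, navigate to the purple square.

turn right 142°, forward 4.2 m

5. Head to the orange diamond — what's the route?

turn right 168°, forward 4.2 m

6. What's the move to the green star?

turn left 151°, forward 9.7 m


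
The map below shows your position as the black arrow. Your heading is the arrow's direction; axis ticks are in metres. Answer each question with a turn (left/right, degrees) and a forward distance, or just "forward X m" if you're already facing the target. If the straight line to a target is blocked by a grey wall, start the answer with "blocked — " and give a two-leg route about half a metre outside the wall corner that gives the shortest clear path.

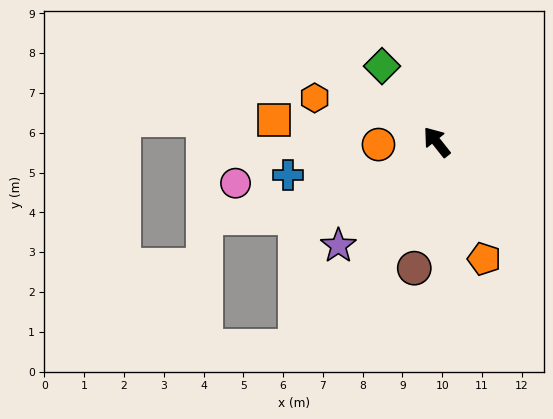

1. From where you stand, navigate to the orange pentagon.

turn left 164°, forward 3.2 m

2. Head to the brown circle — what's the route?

turn left 131°, forward 3.2 m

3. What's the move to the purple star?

turn left 98°, forward 3.6 m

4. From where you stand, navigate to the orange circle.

turn left 54°, forward 1.5 m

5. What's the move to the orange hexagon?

turn left 32°, forward 3.3 m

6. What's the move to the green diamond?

turn right 3°, forward 2.3 m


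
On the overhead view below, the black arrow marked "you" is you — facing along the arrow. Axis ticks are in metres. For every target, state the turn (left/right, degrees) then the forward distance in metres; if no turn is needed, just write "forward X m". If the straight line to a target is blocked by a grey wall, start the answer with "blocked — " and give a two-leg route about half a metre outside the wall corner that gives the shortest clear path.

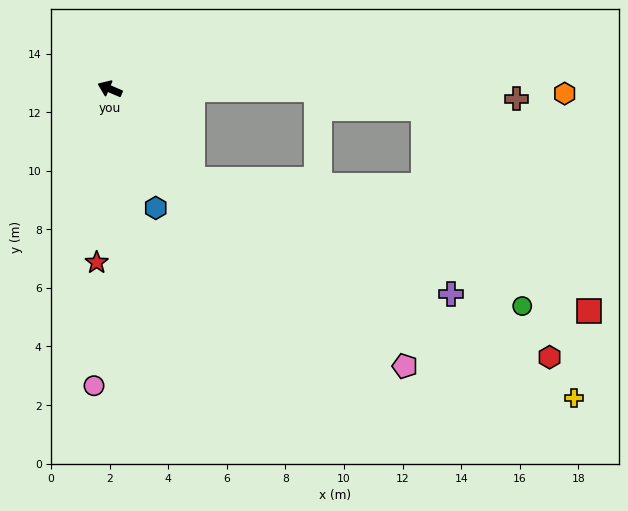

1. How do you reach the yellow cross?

blocked — turn left 156°, forward 4.2 m, then turn left 17°, forward 15.0 m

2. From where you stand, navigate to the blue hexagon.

turn left 134°, forward 4.4 m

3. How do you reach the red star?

turn left 109°, forward 5.9 m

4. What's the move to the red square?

blocked — turn left 156°, forward 4.2 m, then turn left 29°, forward 14.3 m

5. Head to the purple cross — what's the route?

blocked — turn left 156°, forward 4.2 m, then turn left 23°, forward 9.6 m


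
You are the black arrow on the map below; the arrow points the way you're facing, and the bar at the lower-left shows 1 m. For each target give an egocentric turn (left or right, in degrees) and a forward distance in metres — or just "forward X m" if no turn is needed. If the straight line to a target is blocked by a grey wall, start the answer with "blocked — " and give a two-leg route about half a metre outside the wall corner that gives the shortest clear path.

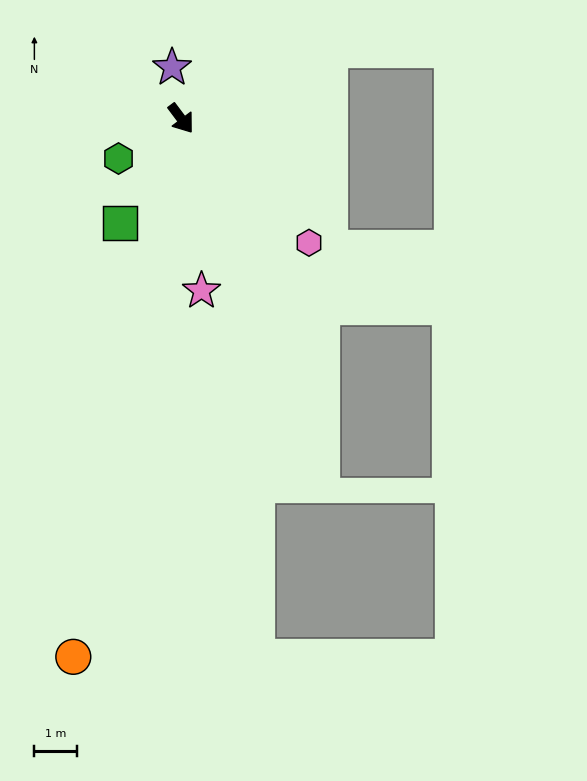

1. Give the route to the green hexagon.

turn right 94°, forward 1.7 m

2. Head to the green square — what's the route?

turn right 67°, forward 2.8 m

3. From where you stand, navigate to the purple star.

turn left 153°, forward 1.2 m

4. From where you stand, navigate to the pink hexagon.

turn left 9°, forward 4.2 m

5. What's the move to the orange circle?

turn right 48°, forward 12.9 m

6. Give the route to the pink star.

turn right 30°, forward 4.1 m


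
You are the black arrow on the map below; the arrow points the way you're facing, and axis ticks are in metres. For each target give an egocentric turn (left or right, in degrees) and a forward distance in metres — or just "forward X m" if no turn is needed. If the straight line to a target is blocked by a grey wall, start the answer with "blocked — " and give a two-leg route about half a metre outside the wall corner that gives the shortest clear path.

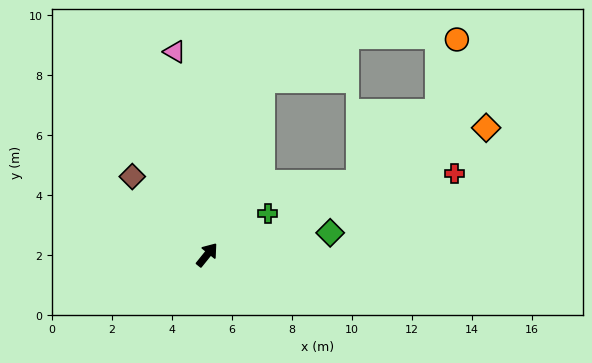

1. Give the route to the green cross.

turn right 17°, forward 2.4 m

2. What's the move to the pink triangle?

turn left 48°, forward 6.9 m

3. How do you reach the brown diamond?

turn left 83°, forward 3.6 m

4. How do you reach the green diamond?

turn right 41°, forward 4.2 m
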